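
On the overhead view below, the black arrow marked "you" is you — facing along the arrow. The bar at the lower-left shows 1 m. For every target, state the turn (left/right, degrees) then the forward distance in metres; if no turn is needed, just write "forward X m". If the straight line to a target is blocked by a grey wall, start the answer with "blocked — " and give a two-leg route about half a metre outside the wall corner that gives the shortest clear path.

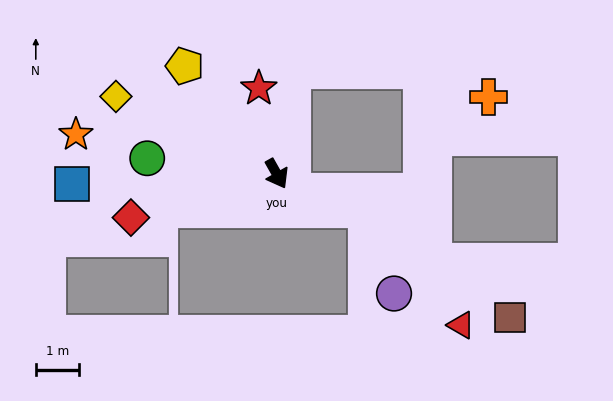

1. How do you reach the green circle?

turn right 126°, forward 3.0 m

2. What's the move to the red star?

turn left 162°, forward 2.0 m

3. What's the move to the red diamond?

turn right 103°, forward 3.5 m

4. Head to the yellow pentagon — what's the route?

turn right 169°, forward 3.2 m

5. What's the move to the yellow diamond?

turn right 145°, forward 4.1 m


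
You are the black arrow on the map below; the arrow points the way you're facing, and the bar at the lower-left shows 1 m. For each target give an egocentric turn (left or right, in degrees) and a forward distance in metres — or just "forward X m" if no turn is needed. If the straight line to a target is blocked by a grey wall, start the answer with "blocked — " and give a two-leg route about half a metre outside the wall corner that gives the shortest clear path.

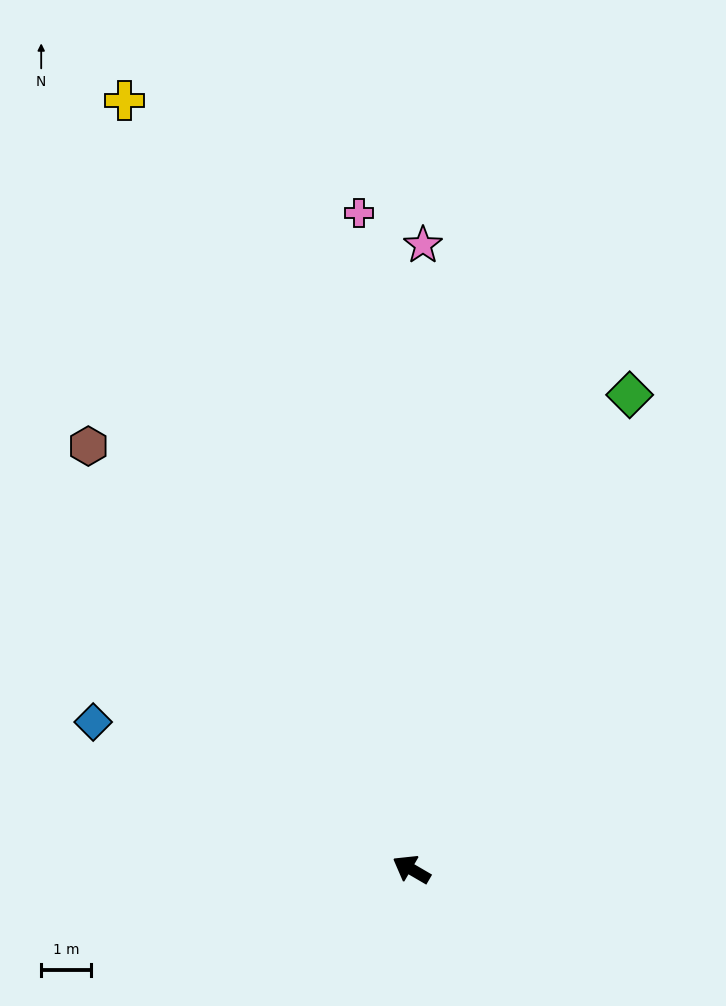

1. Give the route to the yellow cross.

turn right 39°, forward 16.3 m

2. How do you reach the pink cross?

turn right 55°, forward 13.1 m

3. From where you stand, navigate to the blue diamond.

turn left 5°, forward 7.0 m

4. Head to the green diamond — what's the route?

turn right 84°, forward 10.4 m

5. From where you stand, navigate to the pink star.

turn right 61°, forward 12.4 m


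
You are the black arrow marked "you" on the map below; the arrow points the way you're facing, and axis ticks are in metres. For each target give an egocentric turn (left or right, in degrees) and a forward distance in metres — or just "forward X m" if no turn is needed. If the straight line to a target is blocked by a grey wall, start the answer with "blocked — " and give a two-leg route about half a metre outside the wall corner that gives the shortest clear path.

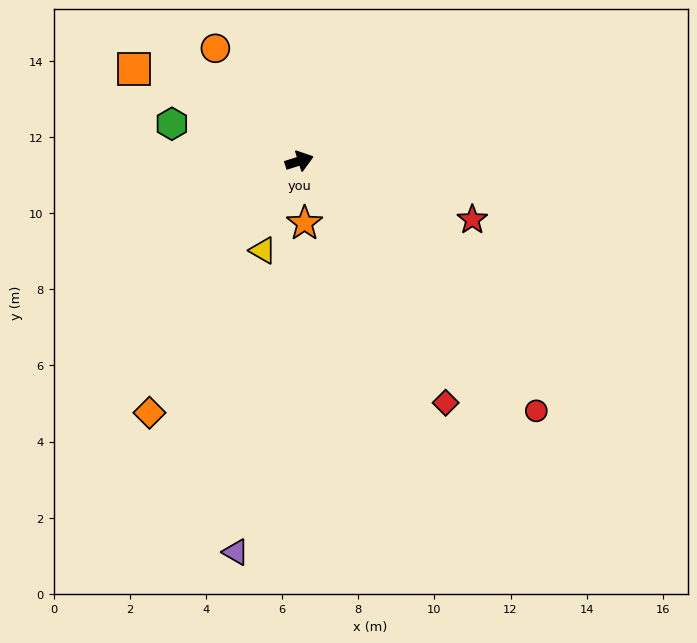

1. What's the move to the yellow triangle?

turn right 130°, forward 2.5 m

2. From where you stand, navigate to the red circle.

turn right 64°, forward 9.0 m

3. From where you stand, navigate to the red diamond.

turn right 76°, forward 7.4 m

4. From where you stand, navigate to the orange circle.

turn left 109°, forward 3.7 m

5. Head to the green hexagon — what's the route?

turn left 146°, forward 3.5 m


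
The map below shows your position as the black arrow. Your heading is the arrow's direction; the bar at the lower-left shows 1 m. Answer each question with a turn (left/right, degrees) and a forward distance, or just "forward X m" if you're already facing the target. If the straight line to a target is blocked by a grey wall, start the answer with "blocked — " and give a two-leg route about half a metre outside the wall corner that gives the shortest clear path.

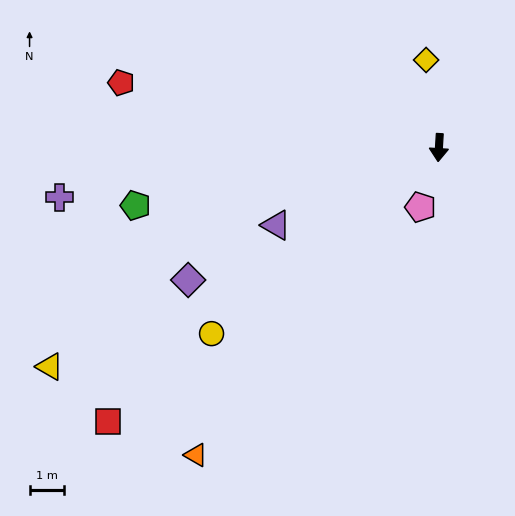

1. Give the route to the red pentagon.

turn right 98°, forward 9.5 m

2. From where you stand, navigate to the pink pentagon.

turn right 14°, forward 1.8 m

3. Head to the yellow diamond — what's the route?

turn right 168°, forward 2.6 m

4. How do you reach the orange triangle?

turn right 35°, forward 11.5 m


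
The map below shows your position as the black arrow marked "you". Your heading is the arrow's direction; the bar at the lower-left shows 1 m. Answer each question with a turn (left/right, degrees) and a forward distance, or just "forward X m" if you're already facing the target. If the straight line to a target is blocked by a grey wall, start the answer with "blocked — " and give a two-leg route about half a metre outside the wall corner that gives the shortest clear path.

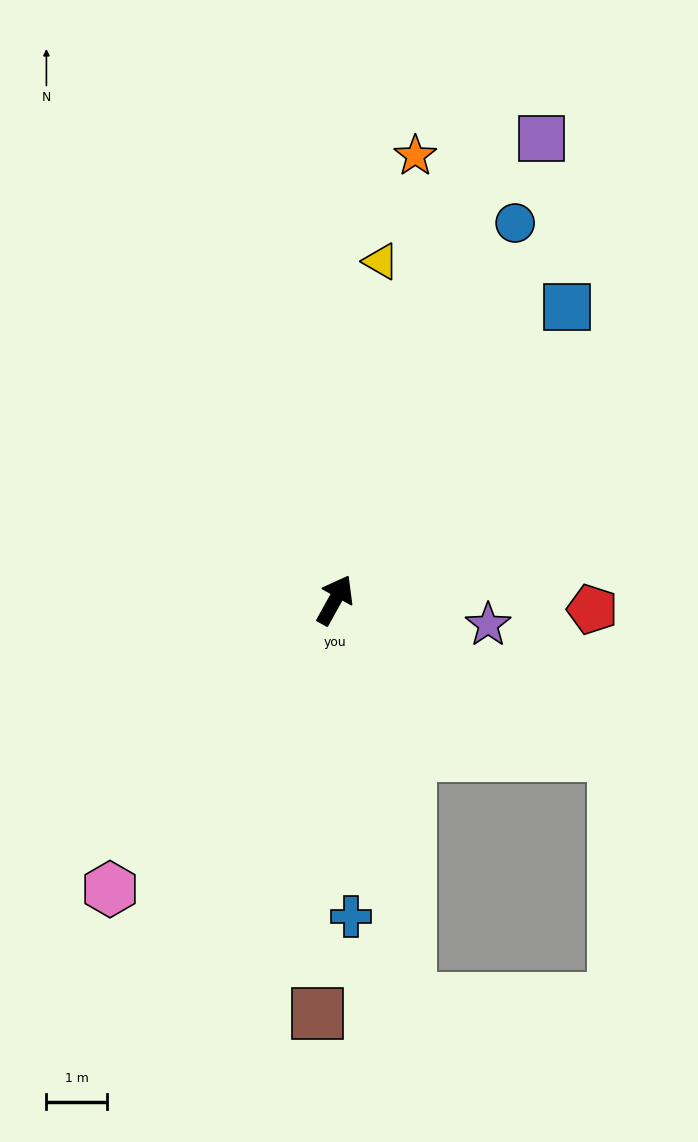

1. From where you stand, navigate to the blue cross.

turn right 148°, forward 5.2 m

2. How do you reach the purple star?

turn right 70°, forward 2.5 m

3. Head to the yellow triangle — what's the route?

turn left 21°, forward 5.6 m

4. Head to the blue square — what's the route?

turn right 9°, forward 6.1 m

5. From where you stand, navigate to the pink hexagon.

turn left 171°, forward 6.0 m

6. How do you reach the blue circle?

turn left 3°, forward 6.9 m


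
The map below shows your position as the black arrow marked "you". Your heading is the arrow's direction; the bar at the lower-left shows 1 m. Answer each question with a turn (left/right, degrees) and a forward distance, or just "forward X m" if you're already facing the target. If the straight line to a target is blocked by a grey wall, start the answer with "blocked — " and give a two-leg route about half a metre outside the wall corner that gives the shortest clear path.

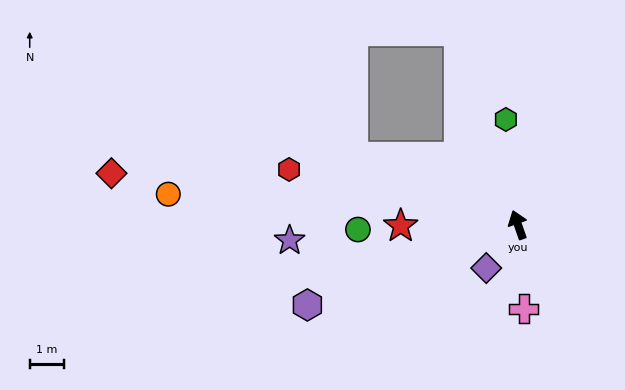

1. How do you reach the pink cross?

turn left 165°, forward 2.4 m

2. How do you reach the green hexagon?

turn right 13°, forward 3.1 m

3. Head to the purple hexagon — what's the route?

turn left 91°, forward 6.5 m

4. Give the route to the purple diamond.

turn left 124°, forward 1.5 m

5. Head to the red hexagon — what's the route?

turn left 57°, forward 6.8 m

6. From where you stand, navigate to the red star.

turn left 71°, forward 3.4 m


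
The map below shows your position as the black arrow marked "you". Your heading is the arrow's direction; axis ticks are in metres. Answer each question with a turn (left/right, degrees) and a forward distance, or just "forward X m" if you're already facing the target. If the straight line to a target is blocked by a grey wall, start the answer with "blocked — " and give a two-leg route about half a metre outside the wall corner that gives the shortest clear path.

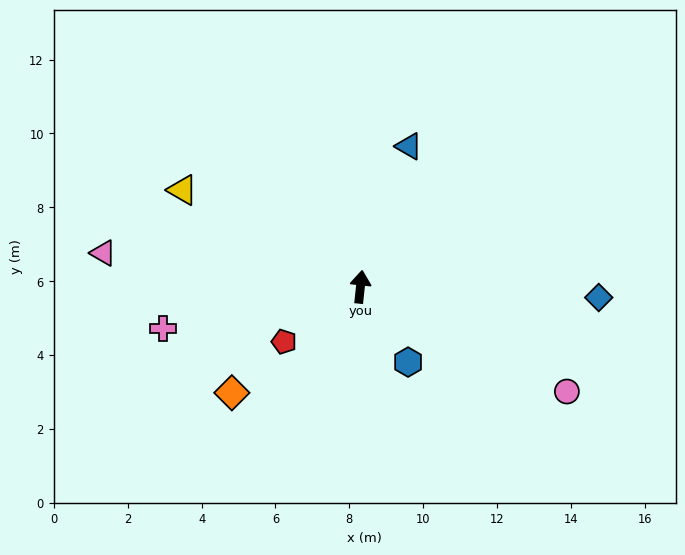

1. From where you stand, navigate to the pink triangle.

turn left 89°, forward 7.0 m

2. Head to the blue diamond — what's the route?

turn right 87°, forward 6.5 m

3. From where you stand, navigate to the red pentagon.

turn left 132°, forward 2.5 m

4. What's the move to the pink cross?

turn left 108°, forward 5.5 m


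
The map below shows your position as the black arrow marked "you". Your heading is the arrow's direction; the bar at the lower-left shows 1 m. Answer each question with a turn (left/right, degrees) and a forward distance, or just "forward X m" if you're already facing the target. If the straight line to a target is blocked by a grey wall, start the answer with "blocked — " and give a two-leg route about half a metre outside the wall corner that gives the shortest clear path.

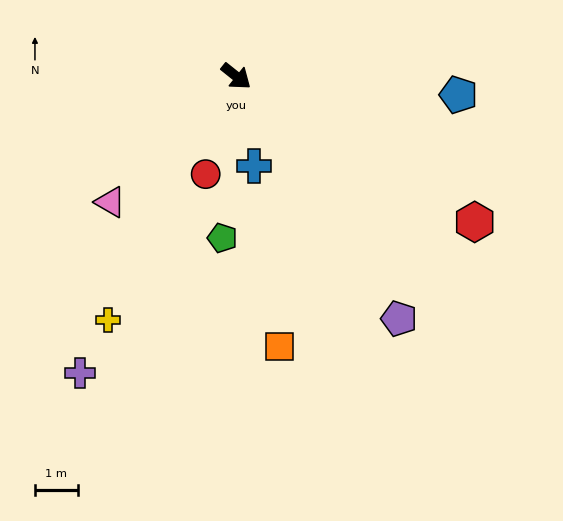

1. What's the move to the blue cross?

turn right 40°, forward 2.1 m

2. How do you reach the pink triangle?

turn right 96°, forward 4.1 m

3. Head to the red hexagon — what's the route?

turn left 7°, forward 6.5 m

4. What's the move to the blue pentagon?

turn left 34°, forward 5.2 m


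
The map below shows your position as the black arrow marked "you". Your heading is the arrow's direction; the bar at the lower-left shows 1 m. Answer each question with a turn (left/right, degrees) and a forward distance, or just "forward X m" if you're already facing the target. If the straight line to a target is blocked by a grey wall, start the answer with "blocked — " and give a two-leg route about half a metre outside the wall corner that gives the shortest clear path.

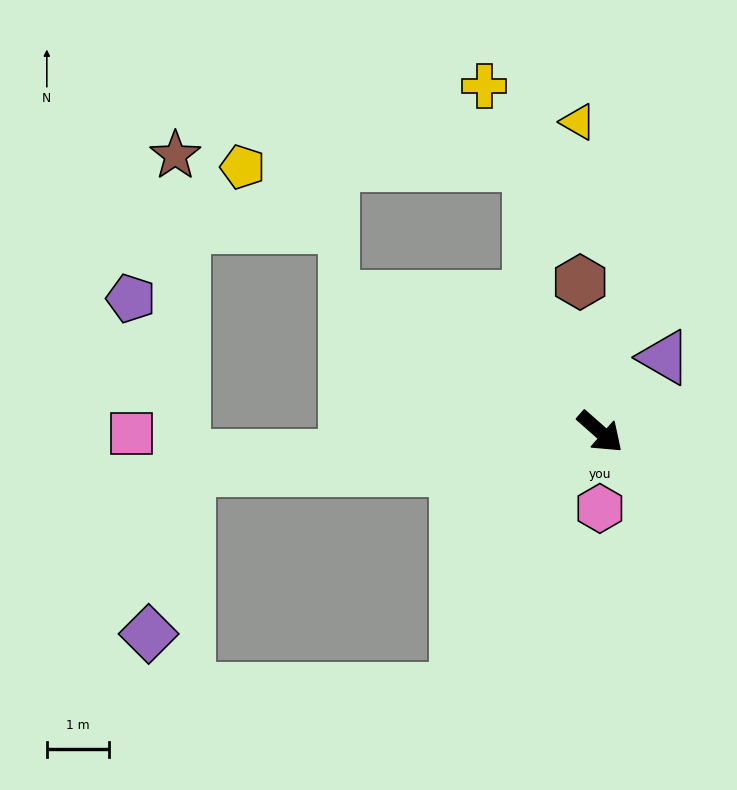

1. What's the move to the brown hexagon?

turn left 139°, forward 2.5 m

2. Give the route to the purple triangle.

turn left 91°, forward 1.6 m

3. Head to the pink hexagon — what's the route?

turn right 49°, forward 1.2 m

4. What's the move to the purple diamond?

blocked — turn right 133°, forward 6.7 m, then turn left 70°, forward 2.7 m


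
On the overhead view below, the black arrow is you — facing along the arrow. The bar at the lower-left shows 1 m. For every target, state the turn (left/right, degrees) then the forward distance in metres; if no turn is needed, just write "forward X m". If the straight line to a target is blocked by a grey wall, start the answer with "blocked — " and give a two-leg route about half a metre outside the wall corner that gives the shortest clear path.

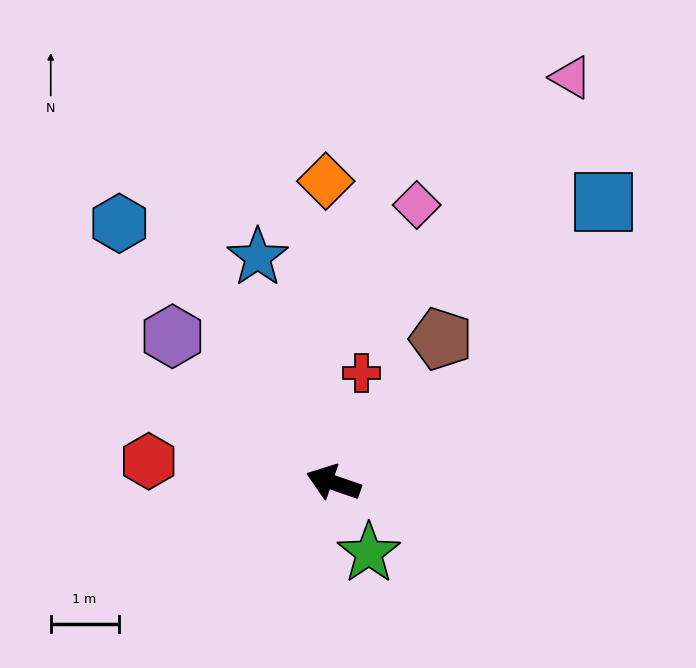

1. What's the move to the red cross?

turn right 85°, forward 1.7 m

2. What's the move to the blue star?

turn right 52°, forward 3.5 m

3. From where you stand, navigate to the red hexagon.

turn left 12°, forward 2.7 m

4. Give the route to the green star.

turn left 136°, forward 1.2 m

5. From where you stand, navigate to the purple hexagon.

turn right 23°, forward 3.2 m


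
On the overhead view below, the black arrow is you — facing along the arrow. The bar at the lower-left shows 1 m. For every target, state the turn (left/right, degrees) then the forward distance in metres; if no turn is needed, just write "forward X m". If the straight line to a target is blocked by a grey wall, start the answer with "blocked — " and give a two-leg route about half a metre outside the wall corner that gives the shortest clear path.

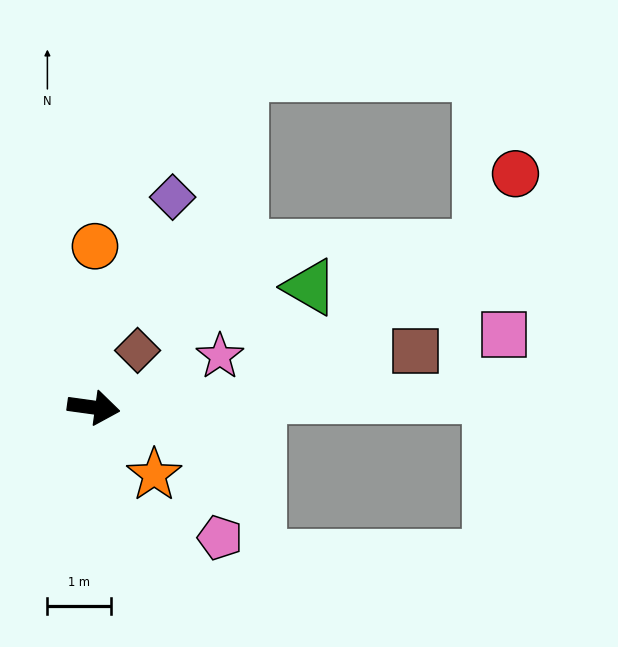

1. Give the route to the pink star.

turn left 30°, forward 2.1 m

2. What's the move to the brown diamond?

turn left 60°, forward 1.1 m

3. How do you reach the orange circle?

turn left 97°, forward 2.5 m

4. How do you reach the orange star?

turn right 40°, forward 1.4 m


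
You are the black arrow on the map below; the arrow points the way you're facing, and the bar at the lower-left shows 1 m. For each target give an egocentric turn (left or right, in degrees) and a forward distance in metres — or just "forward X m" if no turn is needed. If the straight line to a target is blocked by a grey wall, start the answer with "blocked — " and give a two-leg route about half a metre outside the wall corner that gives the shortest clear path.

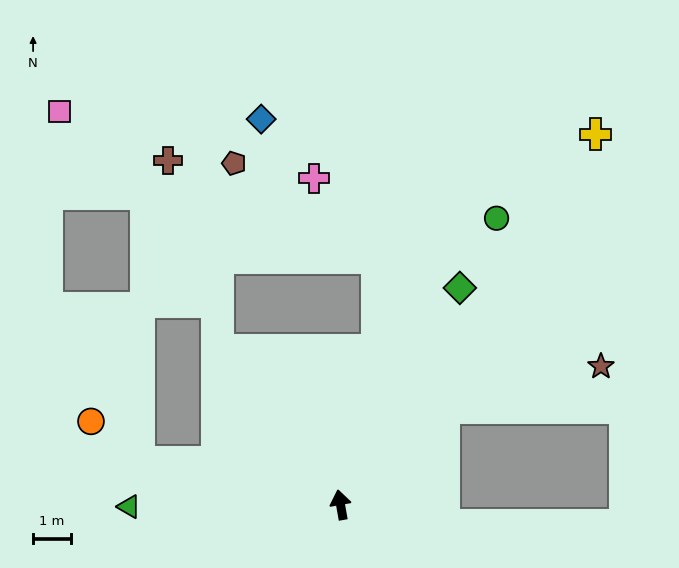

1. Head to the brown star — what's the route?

blocked — turn right 57°, forward 3.8 m, then turn right 28°, forward 4.3 m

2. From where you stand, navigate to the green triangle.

turn left 80°, forward 5.6 m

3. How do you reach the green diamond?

turn right 39°, forward 6.6 m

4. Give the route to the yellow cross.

turn right 45°, forward 11.9 m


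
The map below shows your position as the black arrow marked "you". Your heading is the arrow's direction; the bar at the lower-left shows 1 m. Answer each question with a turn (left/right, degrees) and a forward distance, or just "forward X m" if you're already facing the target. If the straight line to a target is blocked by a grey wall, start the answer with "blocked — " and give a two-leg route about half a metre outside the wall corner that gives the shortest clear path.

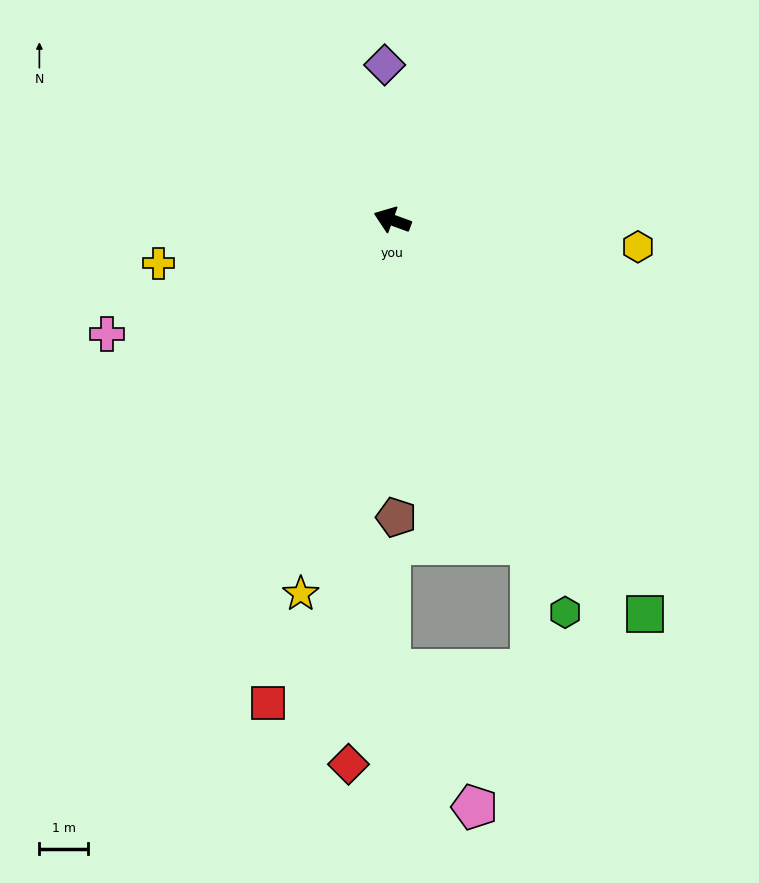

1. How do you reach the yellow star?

turn left 96°, forward 7.9 m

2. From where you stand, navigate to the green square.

turn left 143°, forward 9.6 m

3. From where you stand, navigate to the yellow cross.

turn left 31°, forward 4.9 m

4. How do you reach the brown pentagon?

turn left 111°, forward 6.1 m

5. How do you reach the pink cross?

turn left 42°, forward 6.3 m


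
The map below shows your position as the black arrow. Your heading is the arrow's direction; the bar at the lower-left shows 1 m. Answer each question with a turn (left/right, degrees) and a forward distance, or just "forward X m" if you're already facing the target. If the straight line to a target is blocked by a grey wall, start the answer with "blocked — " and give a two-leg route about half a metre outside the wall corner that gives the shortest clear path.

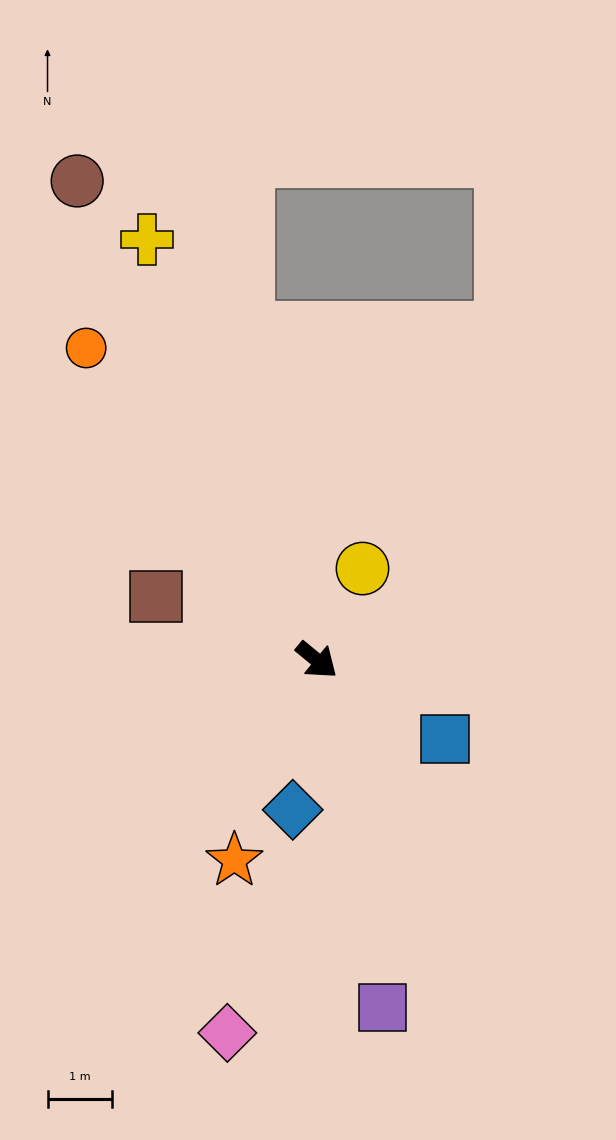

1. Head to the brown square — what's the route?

turn right 162°, forward 2.7 m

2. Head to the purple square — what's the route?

turn right 40°, forward 5.5 m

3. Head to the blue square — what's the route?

turn left 8°, forward 2.3 m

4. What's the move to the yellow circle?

turn left 103°, forward 1.6 m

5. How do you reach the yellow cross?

turn left 151°, forward 7.1 m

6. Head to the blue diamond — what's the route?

turn right 60°, forward 2.4 m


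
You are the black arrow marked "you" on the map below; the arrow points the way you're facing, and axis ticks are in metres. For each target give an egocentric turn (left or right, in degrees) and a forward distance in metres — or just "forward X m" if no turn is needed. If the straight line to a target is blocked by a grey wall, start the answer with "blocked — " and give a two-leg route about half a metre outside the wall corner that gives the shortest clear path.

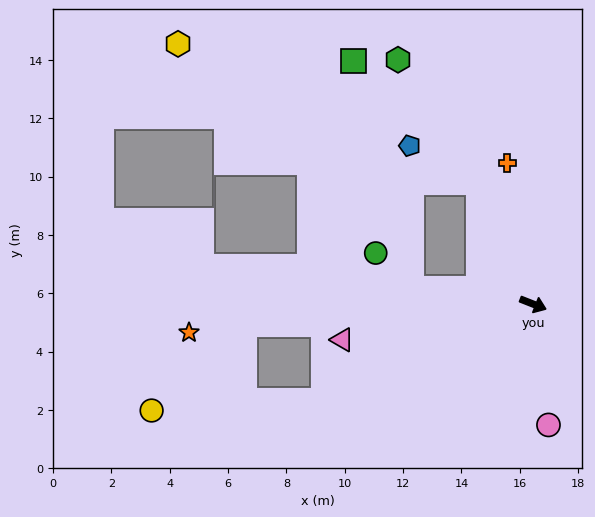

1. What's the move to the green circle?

blocked — turn right 166°, forward 4.2 m, then turn right 36°, forward 1.7 m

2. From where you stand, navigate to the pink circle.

turn right 61°, forward 4.2 m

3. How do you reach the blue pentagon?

blocked — turn left 136°, forward 4.6 m, then turn left 37°, forward 2.7 m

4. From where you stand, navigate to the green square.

blocked — turn left 136°, forward 4.6 m, then turn left 21°, forward 6.0 m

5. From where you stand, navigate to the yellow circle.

blocked — turn right 134°, forward 7.9 m, then turn right 21°, forward 5.9 m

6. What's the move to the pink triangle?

turn right 148°, forward 6.7 m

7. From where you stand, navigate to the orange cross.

turn left 122°, forward 4.9 m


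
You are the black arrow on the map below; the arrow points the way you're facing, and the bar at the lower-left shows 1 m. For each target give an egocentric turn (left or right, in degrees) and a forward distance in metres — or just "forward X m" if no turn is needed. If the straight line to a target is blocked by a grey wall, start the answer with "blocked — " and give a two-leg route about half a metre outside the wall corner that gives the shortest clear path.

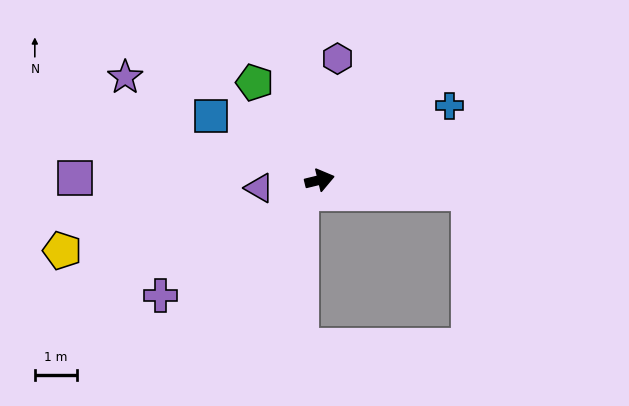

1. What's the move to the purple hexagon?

turn left 68°, forward 2.9 m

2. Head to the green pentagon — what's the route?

turn left 110°, forward 2.8 m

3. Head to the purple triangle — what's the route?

turn left 174°, forward 1.5 m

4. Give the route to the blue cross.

turn left 16°, forward 3.6 m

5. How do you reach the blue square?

turn left 136°, forward 3.0 m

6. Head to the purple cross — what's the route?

turn right 158°, forward 4.7 m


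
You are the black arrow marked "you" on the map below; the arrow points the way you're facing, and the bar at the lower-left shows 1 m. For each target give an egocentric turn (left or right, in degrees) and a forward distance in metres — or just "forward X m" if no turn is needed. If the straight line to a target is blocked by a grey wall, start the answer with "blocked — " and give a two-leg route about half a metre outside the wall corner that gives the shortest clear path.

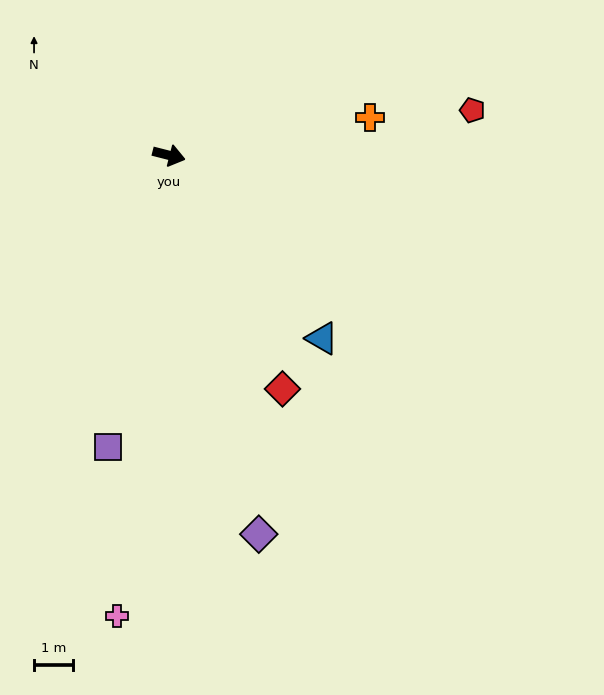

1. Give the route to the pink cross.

turn right 82°, forward 11.8 m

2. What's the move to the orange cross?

turn left 25°, forward 5.2 m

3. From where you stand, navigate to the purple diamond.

turn right 62°, forward 9.9 m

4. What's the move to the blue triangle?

turn right 36°, forward 6.1 m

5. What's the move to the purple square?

turn right 87°, forward 7.6 m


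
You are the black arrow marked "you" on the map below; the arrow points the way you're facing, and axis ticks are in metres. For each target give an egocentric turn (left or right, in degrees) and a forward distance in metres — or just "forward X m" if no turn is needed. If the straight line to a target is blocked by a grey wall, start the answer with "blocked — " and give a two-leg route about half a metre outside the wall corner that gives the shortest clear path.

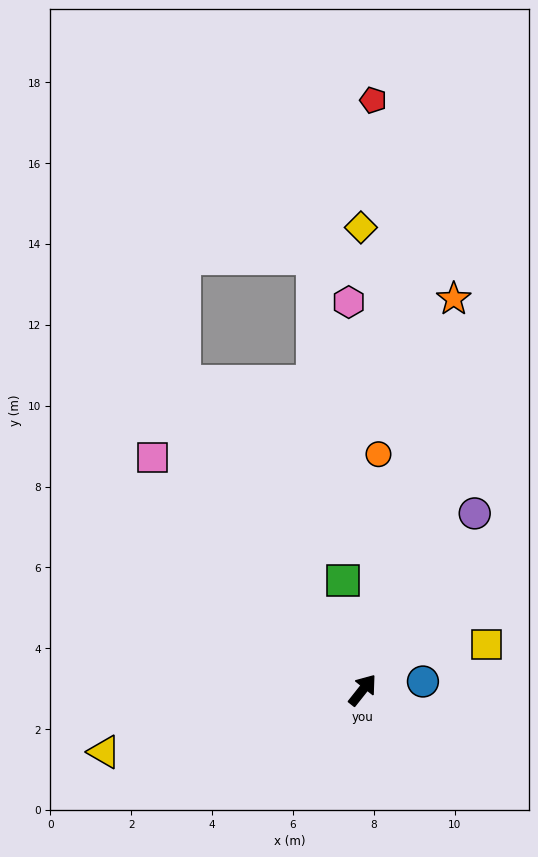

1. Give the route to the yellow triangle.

turn left 142°, forward 6.6 m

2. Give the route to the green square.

turn left 49°, forward 2.8 m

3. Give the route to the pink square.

turn left 81°, forward 7.7 m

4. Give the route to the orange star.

turn left 25°, forward 9.9 m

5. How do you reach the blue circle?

turn right 44°, forward 1.5 m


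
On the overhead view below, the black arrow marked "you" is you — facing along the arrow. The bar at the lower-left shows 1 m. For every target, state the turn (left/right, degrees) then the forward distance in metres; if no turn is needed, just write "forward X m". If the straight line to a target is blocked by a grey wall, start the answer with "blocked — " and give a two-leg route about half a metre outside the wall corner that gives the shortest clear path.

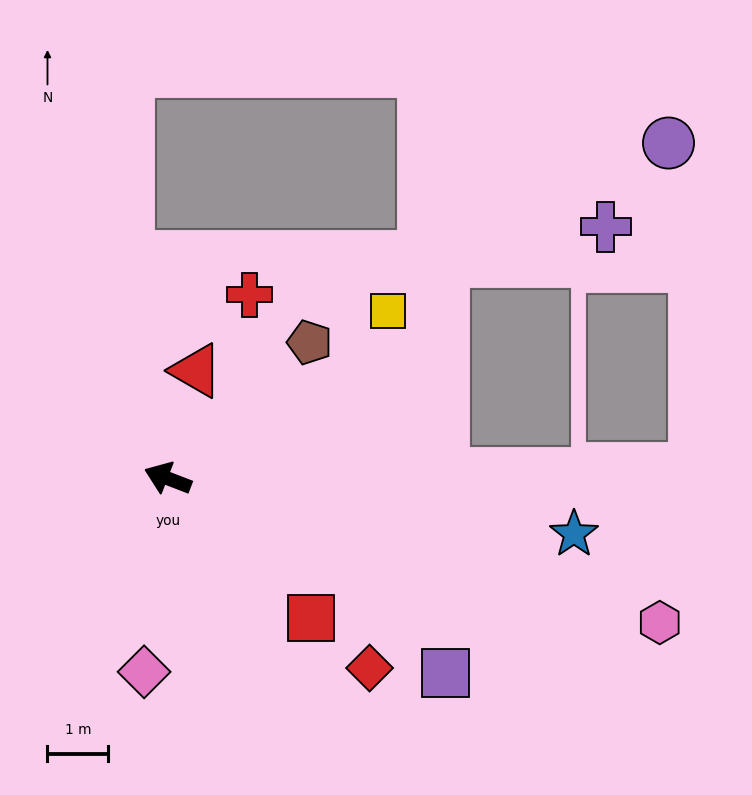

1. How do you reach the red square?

turn left 157°, forward 3.3 m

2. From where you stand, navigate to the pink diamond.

turn left 104°, forward 3.2 m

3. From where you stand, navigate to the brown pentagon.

turn right 115°, forward 3.2 m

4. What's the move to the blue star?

turn right 167°, forward 6.7 m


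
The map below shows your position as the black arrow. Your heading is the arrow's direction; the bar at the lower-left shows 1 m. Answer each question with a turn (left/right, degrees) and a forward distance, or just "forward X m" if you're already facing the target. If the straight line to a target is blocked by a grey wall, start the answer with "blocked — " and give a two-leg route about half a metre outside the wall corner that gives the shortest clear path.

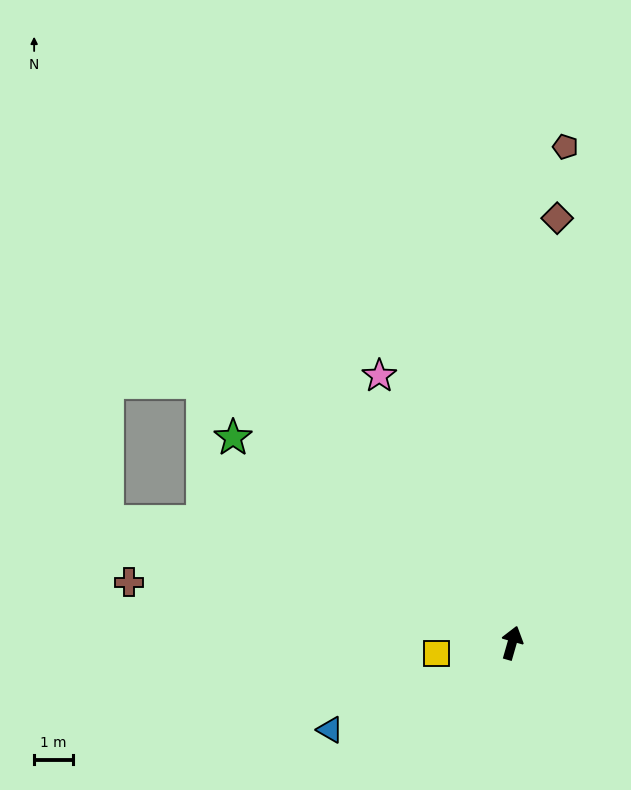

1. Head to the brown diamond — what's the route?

turn left 10°, forward 11.1 m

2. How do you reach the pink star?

turn left 42°, forward 7.7 m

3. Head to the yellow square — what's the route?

turn left 114°, forward 2.0 m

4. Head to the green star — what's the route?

turn left 70°, forward 9.0 m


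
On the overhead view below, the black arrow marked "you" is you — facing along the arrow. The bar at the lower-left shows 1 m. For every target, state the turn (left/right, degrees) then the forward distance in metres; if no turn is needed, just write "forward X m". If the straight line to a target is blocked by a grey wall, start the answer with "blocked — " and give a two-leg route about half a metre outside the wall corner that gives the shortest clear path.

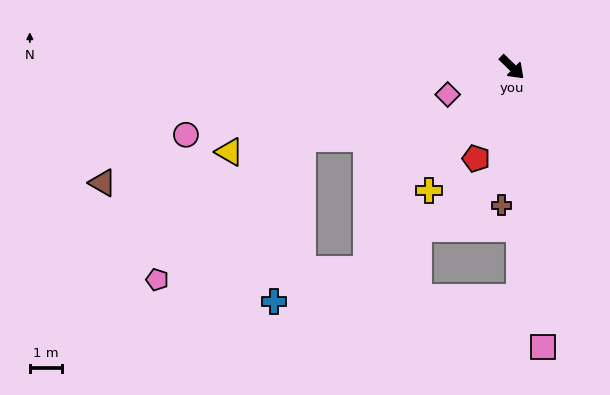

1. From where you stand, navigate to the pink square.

turn right 39°, forward 8.8 m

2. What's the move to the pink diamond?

turn right 113°, forward 2.2 m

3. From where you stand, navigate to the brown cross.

turn right 50°, forward 4.3 m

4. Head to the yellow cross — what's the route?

turn right 80°, forward 4.6 m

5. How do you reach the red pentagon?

turn right 67°, forward 3.1 m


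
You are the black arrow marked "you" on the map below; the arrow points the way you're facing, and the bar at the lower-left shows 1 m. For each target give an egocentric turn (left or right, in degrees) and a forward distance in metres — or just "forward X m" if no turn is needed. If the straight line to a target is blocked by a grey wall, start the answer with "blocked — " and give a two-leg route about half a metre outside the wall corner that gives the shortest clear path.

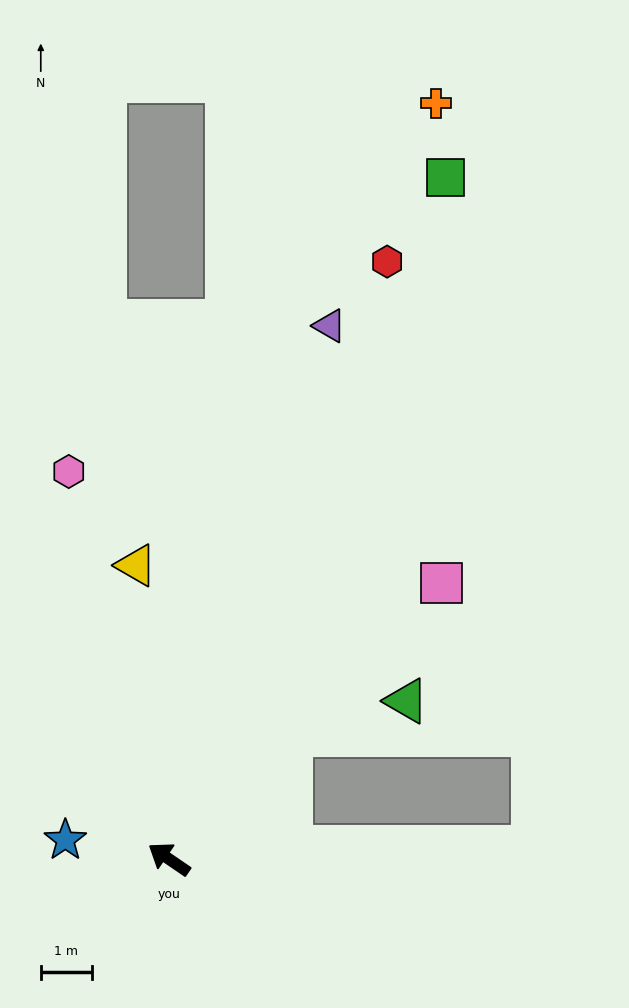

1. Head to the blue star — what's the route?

turn left 24°, forward 2.1 m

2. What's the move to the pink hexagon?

turn right 41°, forward 7.8 m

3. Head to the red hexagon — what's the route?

turn right 76°, forward 12.4 m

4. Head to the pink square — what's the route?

turn right 100°, forward 7.6 m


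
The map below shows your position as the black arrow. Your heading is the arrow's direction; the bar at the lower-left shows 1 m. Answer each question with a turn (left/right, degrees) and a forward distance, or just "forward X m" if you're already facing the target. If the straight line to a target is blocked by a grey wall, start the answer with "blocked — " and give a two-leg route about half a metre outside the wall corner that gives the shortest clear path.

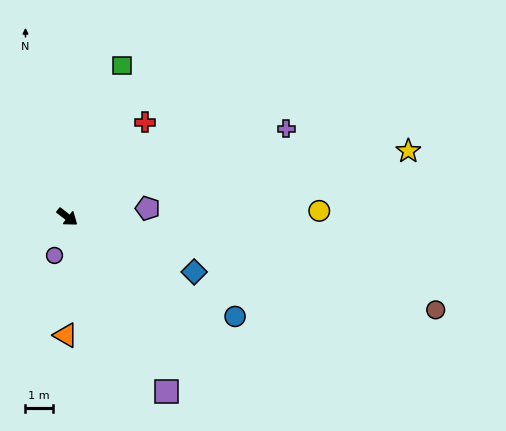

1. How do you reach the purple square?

turn right 23°, forward 7.3 m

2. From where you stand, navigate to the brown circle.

turn left 24°, forward 13.9 m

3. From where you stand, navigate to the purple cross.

turn left 60°, forward 8.6 m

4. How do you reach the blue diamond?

turn left 14°, forward 5.0 m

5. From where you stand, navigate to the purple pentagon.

turn left 44°, forward 2.9 m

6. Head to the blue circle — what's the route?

turn left 7°, forward 7.1 m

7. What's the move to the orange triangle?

turn right 53°, forward 4.3 m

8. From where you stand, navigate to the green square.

turn left 108°, forward 5.9 m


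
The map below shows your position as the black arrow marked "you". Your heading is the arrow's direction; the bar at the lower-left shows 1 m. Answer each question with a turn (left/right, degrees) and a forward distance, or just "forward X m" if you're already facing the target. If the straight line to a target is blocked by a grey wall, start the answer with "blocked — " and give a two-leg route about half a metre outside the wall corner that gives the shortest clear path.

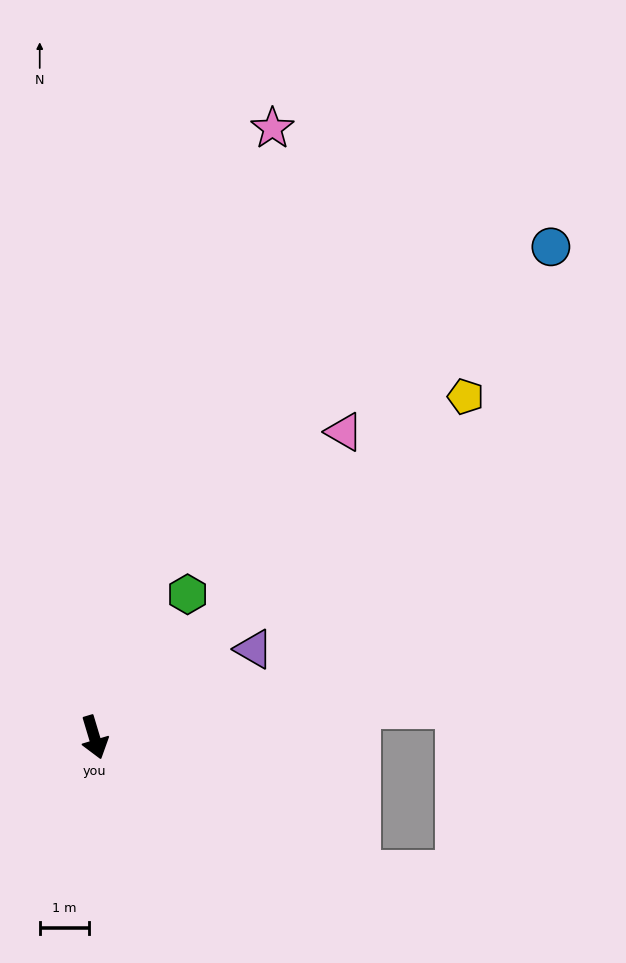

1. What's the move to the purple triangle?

turn left 102°, forward 3.7 m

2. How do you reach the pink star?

turn left 147°, forward 12.9 m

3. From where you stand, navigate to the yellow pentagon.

turn left 116°, forward 10.2 m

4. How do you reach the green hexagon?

turn left 130°, forward 3.5 m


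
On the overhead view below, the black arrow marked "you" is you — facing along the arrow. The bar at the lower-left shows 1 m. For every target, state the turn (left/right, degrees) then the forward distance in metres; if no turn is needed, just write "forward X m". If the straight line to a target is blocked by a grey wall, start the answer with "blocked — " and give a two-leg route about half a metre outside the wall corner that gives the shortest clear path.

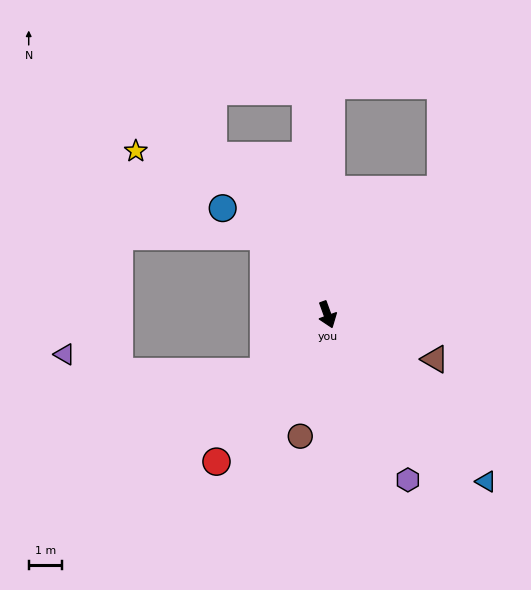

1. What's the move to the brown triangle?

turn left 48°, forward 3.5 m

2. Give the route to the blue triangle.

turn left 24°, forward 6.9 m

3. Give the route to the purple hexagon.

turn left 6°, forward 5.5 m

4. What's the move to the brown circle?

turn right 32°, forward 3.8 m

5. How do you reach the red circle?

turn right 57°, forward 5.6 m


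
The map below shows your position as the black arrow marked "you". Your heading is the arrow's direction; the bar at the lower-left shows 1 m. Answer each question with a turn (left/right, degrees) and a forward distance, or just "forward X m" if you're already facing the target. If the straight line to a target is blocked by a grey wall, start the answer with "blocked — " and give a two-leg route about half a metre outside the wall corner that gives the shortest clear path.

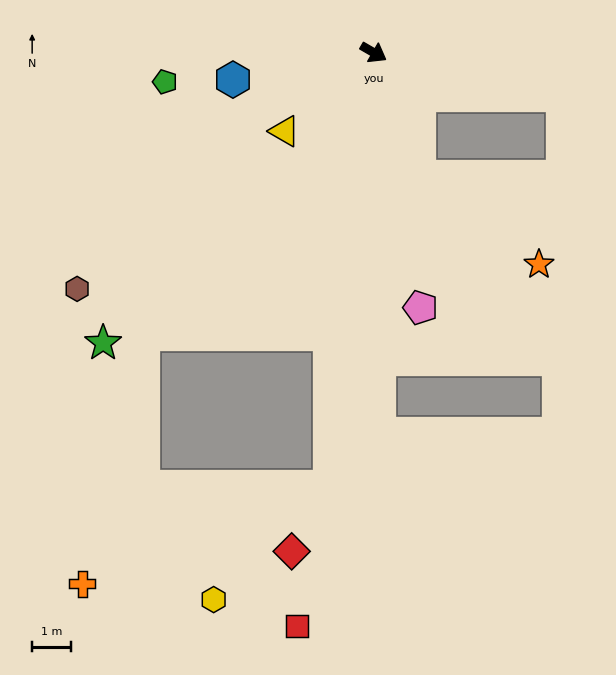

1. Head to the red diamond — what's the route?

blocked — turn right 66°, forward 11.3 m, then turn right 24°, forward 1.9 m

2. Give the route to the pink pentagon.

turn right 50°, forward 6.7 m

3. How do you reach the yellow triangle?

turn right 108°, forward 3.1 m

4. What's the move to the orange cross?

blocked — turn right 66°, forward 11.3 m, then turn right 62°, forward 6.9 m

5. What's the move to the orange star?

blocked — turn right 40°, forward 3.4 m, then turn left 34°, forward 3.8 m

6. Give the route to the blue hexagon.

turn right 139°, forward 3.7 m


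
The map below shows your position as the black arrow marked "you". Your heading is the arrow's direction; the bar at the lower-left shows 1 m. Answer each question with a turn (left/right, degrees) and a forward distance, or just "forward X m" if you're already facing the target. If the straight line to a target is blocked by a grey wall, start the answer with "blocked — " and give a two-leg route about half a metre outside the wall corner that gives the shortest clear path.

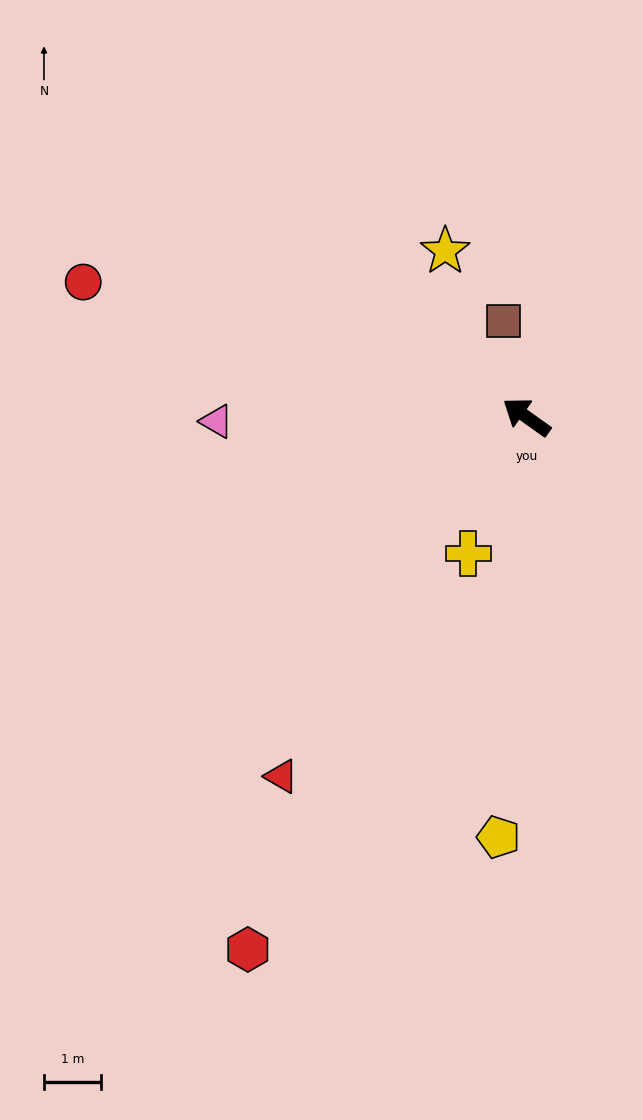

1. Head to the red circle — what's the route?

turn left 19°, forward 8.1 m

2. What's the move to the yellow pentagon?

turn left 122°, forward 7.4 m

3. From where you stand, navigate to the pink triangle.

turn left 36°, forward 5.4 m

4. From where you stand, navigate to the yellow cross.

turn left 102°, forward 2.6 m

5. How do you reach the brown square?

turn right 41°, forward 1.7 m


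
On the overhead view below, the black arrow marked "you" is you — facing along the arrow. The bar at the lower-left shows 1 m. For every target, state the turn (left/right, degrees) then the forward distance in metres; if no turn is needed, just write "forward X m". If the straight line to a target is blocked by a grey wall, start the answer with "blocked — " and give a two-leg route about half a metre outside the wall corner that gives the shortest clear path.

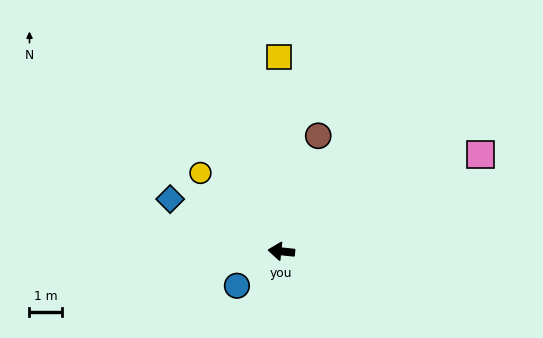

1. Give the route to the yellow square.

turn right 83°, forward 5.9 m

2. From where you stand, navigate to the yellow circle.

turn right 38°, forward 3.4 m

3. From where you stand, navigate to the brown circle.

turn right 102°, forward 3.7 m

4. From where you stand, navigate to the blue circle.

turn left 44°, forward 1.7 m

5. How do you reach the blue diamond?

turn right 19°, forward 3.8 m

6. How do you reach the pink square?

turn right 148°, forward 6.8 m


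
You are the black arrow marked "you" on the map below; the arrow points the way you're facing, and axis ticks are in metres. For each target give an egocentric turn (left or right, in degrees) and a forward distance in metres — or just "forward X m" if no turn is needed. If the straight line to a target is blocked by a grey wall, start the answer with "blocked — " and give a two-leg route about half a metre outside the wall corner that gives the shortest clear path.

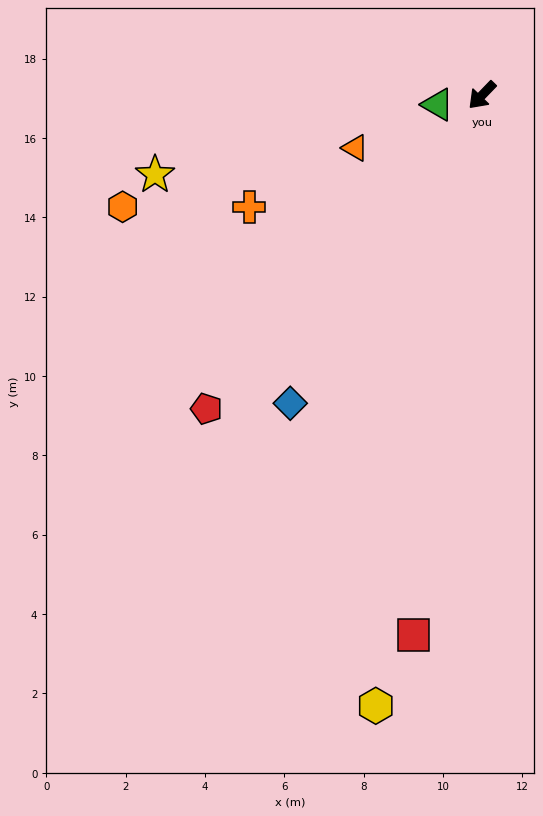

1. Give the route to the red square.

turn left 37°, forward 13.7 m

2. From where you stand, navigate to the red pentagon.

turn left 3°, forward 10.5 m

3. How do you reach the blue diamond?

turn left 12°, forward 9.1 m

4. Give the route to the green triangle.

turn right 34°, forward 1.1 m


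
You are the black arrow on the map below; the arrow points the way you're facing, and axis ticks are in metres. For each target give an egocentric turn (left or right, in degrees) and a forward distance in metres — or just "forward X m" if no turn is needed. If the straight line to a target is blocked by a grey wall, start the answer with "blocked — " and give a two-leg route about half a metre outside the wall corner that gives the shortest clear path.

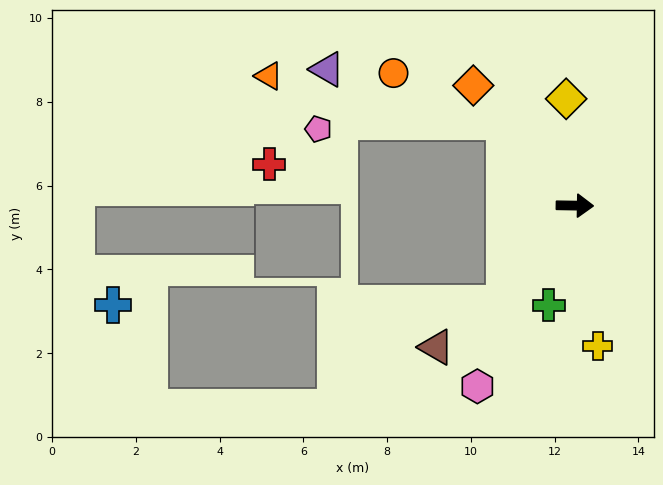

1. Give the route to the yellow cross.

turn right 80°, forward 3.4 m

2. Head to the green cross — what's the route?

turn right 104°, forward 2.5 m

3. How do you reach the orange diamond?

turn left 131°, forward 3.8 m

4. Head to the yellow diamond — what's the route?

turn left 96°, forward 2.6 m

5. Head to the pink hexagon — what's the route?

turn right 117°, forward 4.9 m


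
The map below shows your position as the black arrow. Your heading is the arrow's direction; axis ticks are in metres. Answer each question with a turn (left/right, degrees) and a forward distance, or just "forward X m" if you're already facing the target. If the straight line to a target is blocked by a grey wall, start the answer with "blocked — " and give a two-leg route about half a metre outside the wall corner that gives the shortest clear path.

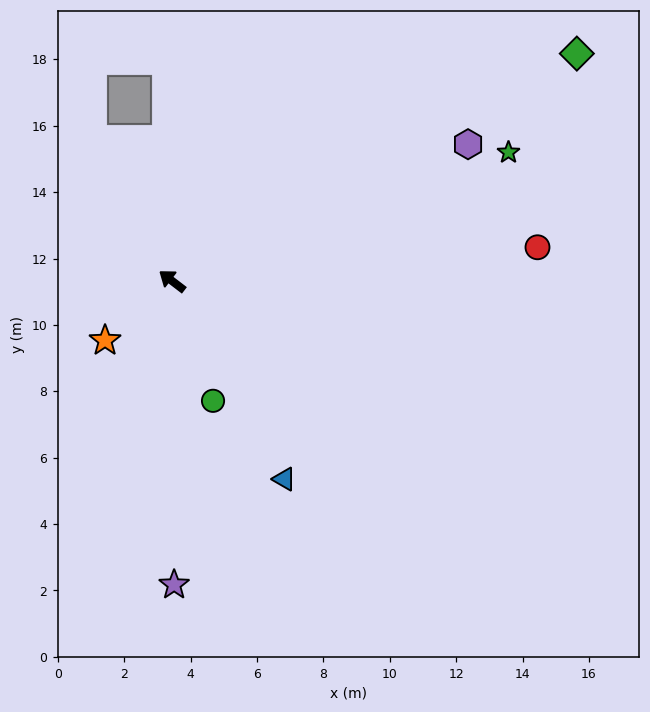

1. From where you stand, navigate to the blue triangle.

turn left 157°, forward 6.9 m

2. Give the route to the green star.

turn right 122°, forward 10.8 m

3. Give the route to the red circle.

turn right 137°, forward 11.1 m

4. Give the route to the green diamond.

turn right 113°, forward 14.0 m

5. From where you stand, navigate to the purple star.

turn left 128°, forward 9.2 m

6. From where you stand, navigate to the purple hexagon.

turn right 118°, forward 9.8 m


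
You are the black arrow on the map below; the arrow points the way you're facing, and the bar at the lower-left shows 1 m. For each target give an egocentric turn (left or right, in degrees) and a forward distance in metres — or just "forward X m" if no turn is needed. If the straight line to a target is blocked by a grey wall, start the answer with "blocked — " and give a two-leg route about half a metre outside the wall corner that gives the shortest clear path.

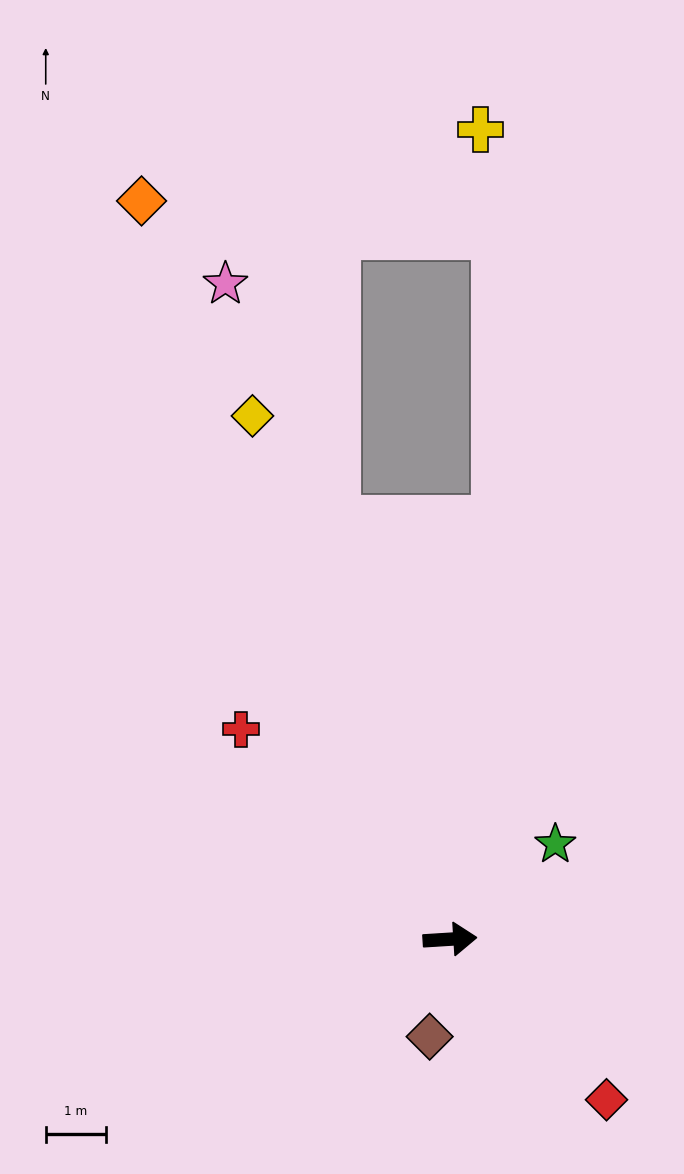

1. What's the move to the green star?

turn left 39°, forward 2.4 m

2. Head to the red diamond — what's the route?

turn right 49°, forward 3.7 m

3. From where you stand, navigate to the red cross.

turn left 131°, forward 4.9 m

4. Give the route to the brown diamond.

turn right 105°, forward 1.7 m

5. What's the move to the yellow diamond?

turn left 107°, forward 9.3 m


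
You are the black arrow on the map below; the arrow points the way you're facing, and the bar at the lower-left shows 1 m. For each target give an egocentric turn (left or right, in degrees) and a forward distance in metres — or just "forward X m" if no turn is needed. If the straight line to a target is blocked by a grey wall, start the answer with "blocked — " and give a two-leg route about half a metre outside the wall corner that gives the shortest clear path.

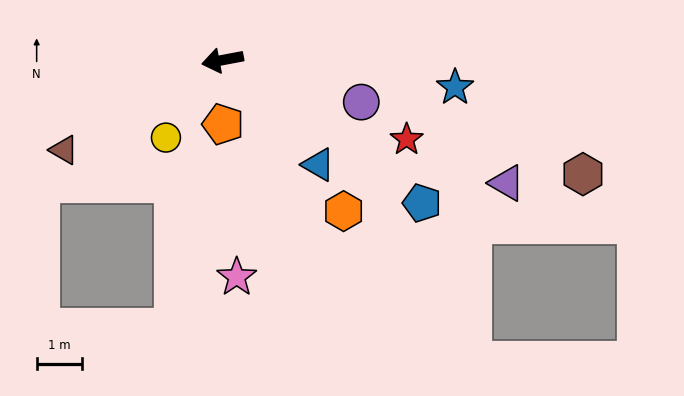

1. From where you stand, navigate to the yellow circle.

turn left 43°, forward 2.1 m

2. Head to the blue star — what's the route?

turn left 163°, forward 5.1 m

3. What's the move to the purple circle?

turn left 152°, forward 3.2 m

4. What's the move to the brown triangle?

turn left 19°, forward 4.0 m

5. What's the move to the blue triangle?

turn left 122°, forward 3.1 m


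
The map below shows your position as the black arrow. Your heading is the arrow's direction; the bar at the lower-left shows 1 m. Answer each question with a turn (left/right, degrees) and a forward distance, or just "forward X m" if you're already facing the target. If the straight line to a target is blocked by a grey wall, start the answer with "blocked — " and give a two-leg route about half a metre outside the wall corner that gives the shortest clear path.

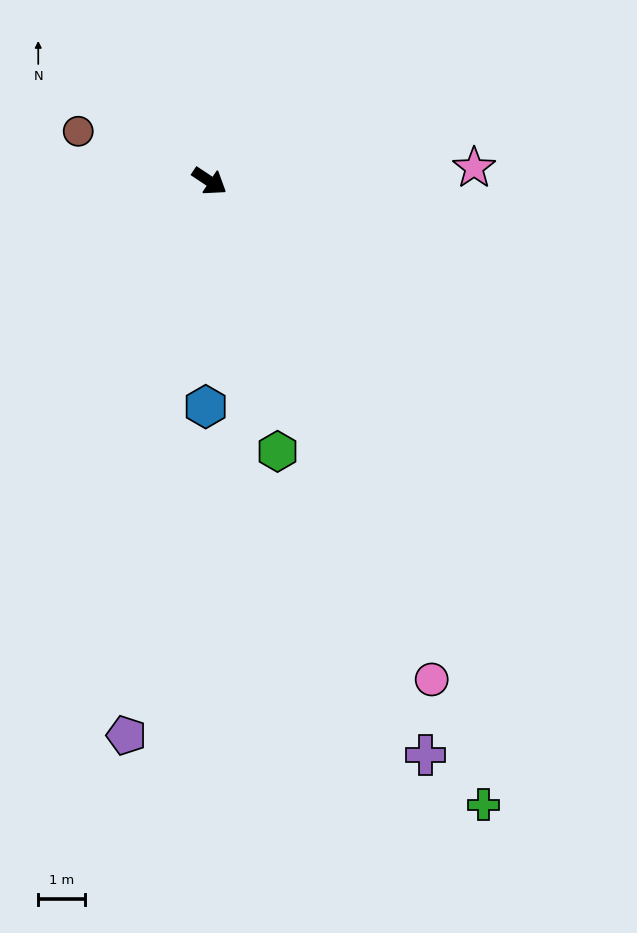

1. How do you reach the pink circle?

turn right 32°, forward 11.7 m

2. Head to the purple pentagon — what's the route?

turn right 65°, forward 12.1 m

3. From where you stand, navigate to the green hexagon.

turn right 42°, forward 6.0 m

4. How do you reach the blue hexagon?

turn right 57°, forward 4.9 m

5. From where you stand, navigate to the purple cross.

turn right 36°, forward 13.2 m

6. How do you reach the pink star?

turn left 36°, forward 5.7 m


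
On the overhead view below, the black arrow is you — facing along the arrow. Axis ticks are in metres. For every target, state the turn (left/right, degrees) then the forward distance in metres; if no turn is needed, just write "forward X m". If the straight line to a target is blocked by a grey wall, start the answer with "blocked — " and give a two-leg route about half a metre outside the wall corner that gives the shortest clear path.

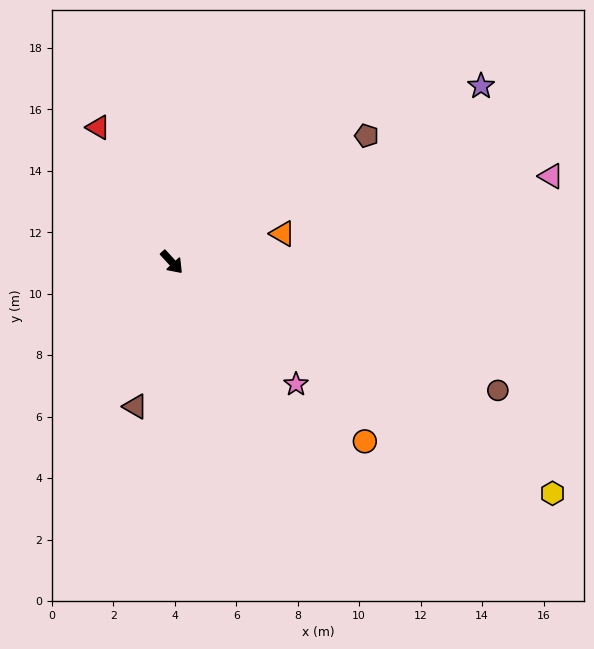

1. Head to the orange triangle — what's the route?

turn left 62°, forward 3.7 m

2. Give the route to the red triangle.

turn left 166°, forward 5.0 m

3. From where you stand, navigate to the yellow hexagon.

turn left 16°, forward 14.5 m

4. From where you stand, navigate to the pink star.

turn left 3°, forward 5.7 m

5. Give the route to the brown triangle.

turn right 57°, forward 4.8 m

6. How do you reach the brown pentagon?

turn left 80°, forward 7.6 m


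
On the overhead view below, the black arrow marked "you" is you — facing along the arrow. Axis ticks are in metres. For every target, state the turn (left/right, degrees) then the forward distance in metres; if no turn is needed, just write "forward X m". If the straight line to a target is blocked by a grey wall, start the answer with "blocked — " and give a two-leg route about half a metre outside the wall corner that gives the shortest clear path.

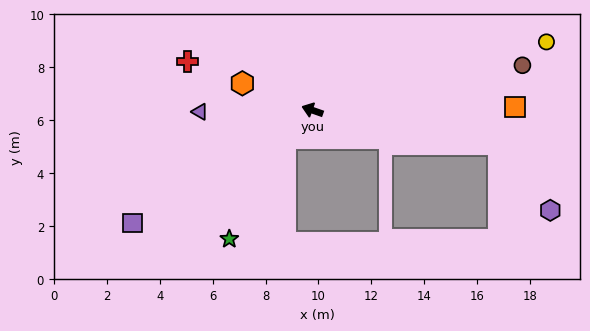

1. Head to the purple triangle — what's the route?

turn left 20°, forward 4.3 m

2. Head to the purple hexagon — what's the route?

blocked — turn right 171°, forward 7.2 m, then turn right 42°, forward 3.2 m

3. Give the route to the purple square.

turn left 51°, forward 8.0 m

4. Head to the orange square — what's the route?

turn right 160°, forward 7.7 m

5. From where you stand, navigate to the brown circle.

turn right 149°, forward 8.1 m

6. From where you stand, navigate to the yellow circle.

turn right 144°, forward 9.2 m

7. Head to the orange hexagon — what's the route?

forward 2.8 m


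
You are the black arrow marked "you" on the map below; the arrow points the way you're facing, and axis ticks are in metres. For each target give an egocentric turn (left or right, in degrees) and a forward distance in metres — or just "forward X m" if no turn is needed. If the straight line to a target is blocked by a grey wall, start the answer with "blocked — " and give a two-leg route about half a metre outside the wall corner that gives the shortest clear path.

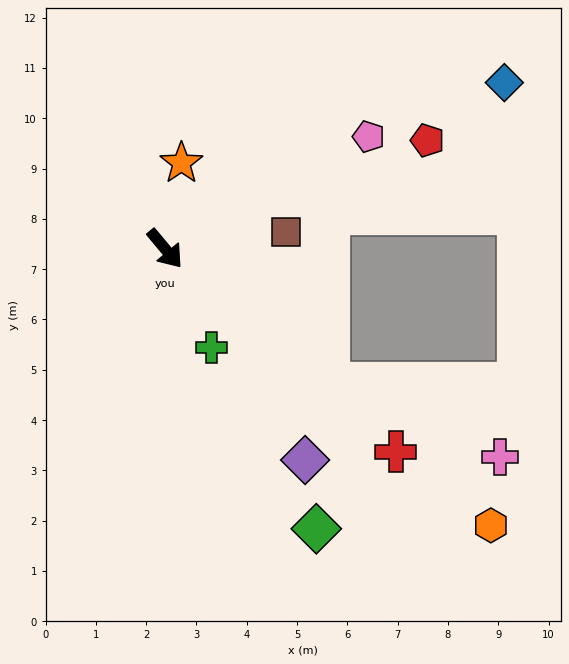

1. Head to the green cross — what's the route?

turn right 14°, forward 2.2 m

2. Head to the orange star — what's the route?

turn left 129°, forward 1.7 m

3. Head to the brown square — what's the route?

turn left 58°, forward 2.4 m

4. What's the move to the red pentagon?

turn left 73°, forward 5.6 m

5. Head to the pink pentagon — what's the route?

turn left 79°, forward 4.6 m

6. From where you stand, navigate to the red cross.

turn left 9°, forward 6.1 m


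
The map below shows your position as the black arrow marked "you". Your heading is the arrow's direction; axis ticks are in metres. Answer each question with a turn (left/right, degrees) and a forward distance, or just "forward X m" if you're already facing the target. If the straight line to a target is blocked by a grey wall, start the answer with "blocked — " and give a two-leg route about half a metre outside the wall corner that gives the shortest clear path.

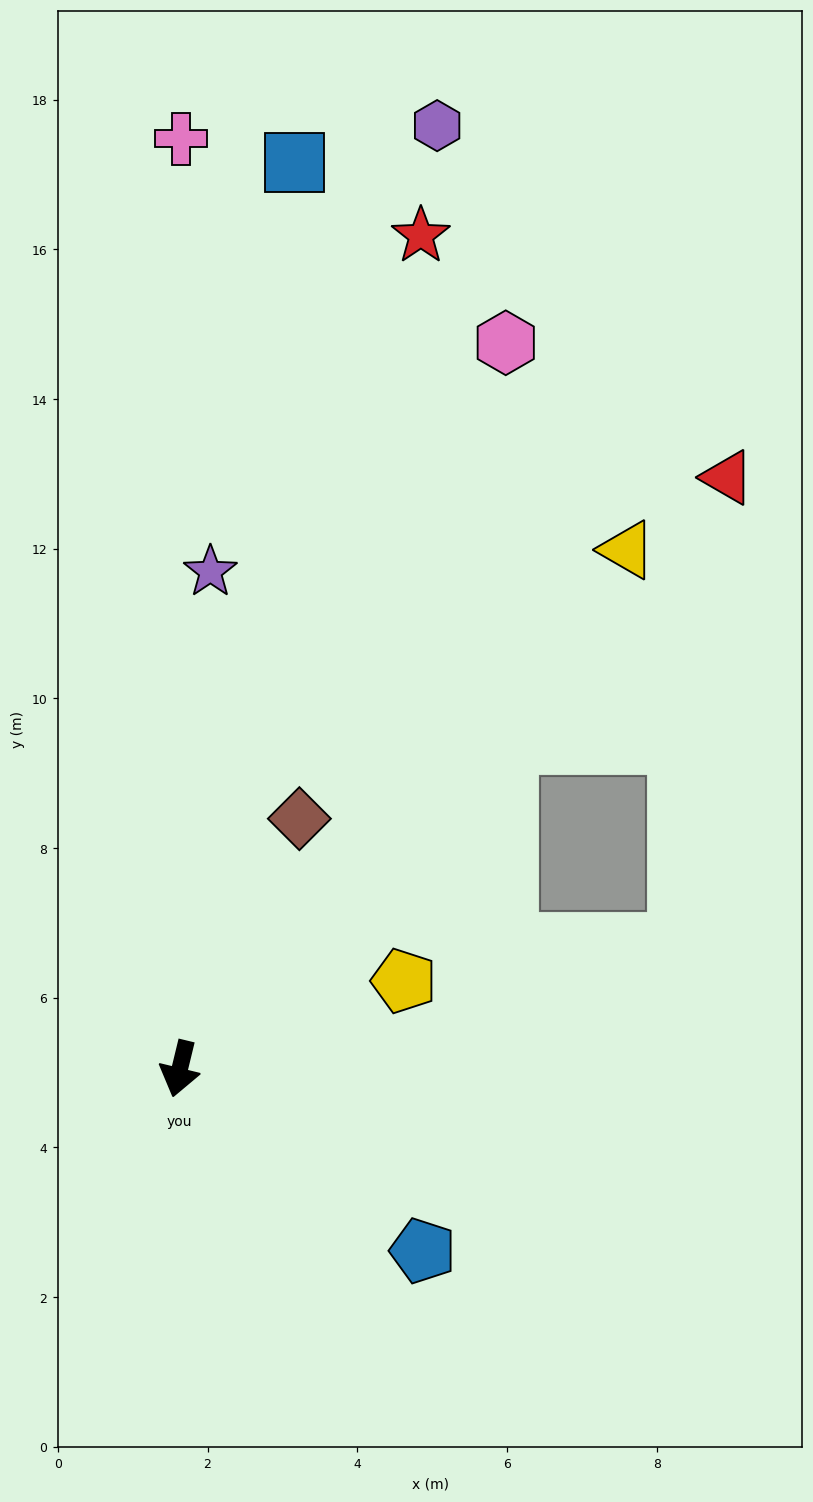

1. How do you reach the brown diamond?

turn left 168°, forward 3.7 m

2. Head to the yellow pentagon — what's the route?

turn left 125°, forward 3.2 m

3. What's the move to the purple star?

turn right 170°, forward 6.7 m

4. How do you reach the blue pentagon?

turn left 67°, forward 4.1 m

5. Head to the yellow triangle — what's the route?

turn left 153°, forward 9.2 m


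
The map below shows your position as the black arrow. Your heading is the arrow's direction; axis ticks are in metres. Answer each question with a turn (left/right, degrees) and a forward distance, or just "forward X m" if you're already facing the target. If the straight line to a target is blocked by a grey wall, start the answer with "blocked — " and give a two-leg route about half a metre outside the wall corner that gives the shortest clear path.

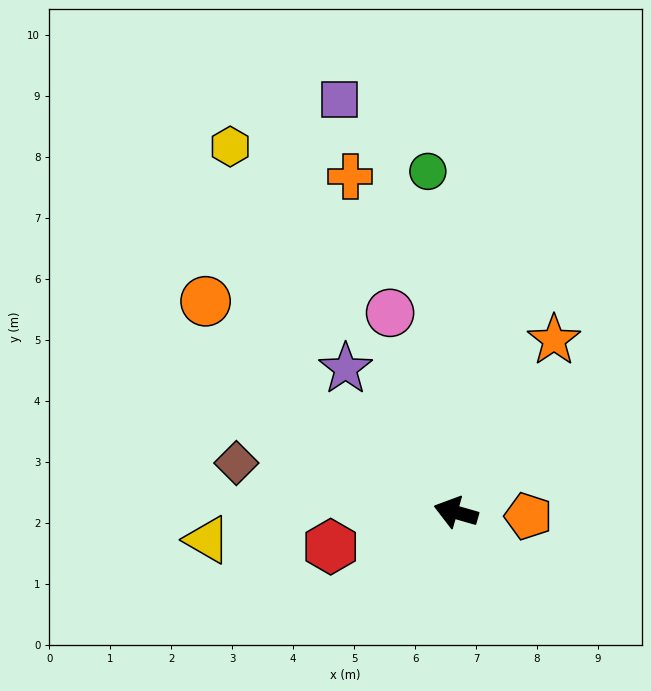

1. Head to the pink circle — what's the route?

turn right 56°, forward 3.4 m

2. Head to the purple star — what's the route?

turn right 36°, forward 3.0 m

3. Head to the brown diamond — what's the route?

turn left 3°, forward 3.7 m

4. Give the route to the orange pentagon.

turn right 167°, forward 1.2 m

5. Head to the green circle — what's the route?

turn right 69°, forward 5.6 m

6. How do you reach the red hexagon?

turn left 31°, forward 2.1 m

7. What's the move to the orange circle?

turn right 24°, forward 5.4 m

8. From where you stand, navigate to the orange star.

turn right 104°, forward 3.3 m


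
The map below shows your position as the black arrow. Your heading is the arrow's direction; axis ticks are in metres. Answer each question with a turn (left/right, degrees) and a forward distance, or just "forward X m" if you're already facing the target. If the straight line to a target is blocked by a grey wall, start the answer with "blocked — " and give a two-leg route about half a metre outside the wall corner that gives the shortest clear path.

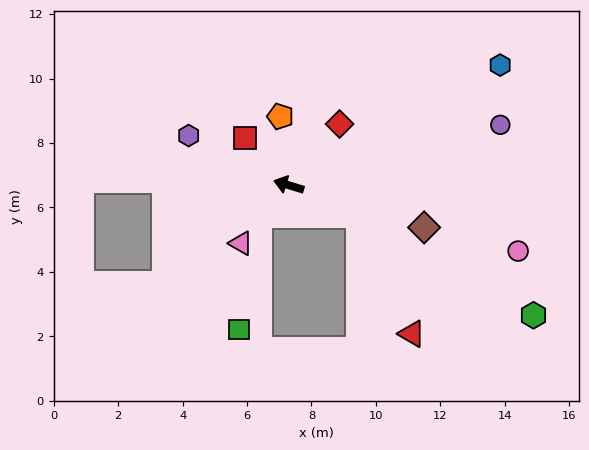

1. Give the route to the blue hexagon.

turn right 133°, forward 7.5 m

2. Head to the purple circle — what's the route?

turn right 147°, forward 6.8 m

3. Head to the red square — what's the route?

turn right 30°, forward 2.0 m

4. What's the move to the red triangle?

blocked — turn left 174°, forward 2.4 m, then turn right 43°, forward 4.0 m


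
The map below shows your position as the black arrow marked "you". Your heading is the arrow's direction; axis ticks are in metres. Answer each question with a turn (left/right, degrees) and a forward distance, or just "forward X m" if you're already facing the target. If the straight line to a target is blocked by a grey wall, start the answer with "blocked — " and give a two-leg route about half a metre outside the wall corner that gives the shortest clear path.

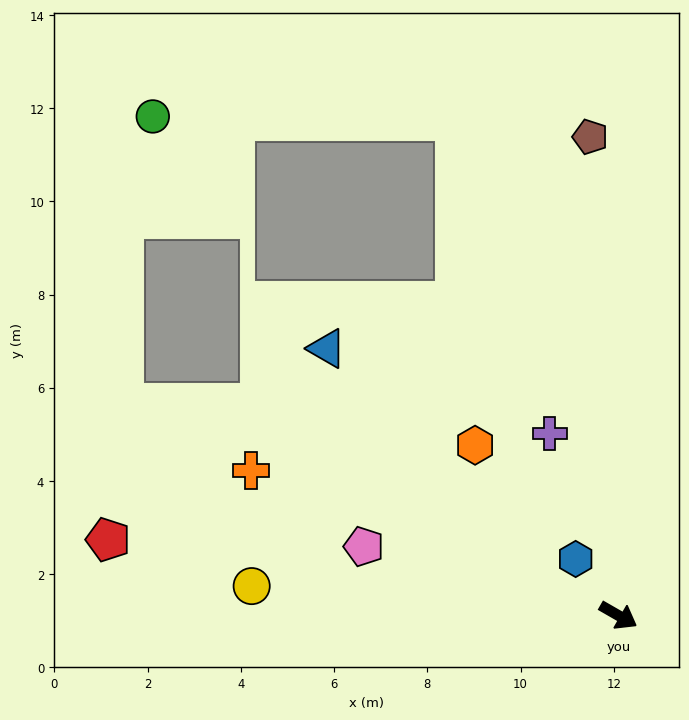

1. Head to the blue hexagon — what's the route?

turn left 157°, forward 1.5 m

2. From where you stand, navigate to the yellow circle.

turn right 155°, forward 7.9 m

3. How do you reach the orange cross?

turn right 172°, forward 8.5 m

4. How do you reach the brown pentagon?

turn left 123°, forward 10.3 m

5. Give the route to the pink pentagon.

turn right 165°, forward 5.7 m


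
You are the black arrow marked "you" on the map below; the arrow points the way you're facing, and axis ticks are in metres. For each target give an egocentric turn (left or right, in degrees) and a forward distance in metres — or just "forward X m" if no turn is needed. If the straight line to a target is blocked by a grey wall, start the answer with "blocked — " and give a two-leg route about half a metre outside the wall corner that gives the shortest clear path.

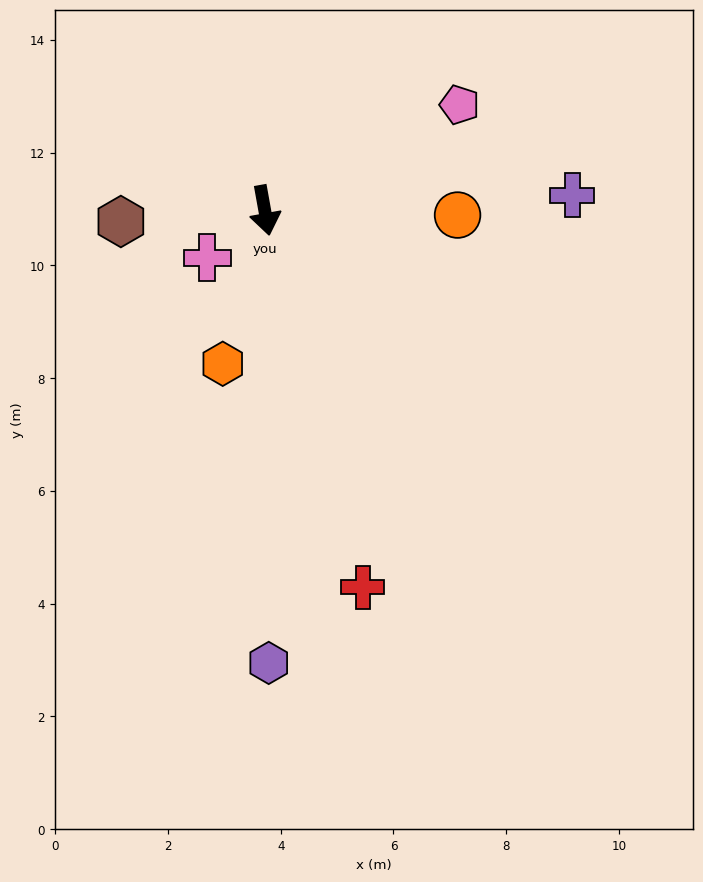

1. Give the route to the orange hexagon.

turn right 25°, forward 2.8 m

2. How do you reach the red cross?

turn left 4°, forward 6.9 m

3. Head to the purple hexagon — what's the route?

turn right 10°, forward 8.0 m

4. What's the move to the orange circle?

turn left 78°, forward 3.4 m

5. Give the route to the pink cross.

turn right 61°, forward 1.3 m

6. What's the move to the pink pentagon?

turn left 108°, forward 3.9 m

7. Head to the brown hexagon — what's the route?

turn right 96°, forward 2.6 m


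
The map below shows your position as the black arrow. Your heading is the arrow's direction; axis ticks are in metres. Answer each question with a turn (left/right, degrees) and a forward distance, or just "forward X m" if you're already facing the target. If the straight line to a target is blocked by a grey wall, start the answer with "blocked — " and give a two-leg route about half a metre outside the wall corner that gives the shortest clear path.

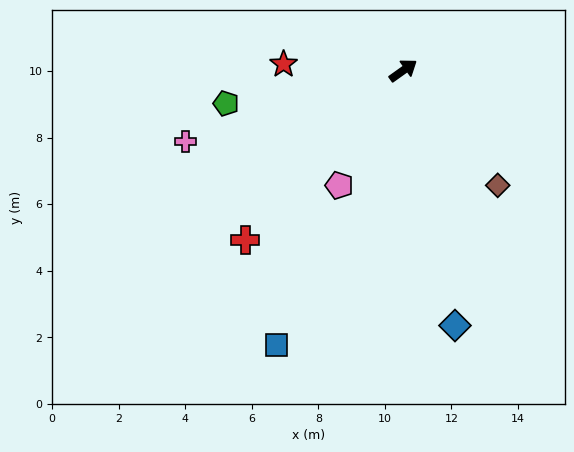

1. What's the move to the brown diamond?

turn right 86°, forward 4.5 m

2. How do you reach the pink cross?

turn left 163°, forward 6.9 m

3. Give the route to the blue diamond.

turn right 114°, forward 7.8 m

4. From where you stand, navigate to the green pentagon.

turn left 155°, forward 5.4 m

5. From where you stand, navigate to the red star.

turn left 142°, forward 3.6 m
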